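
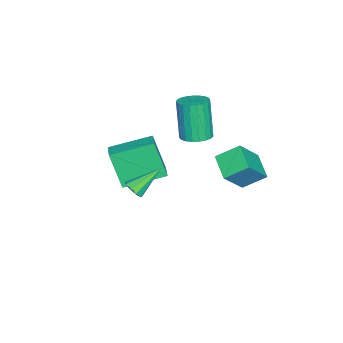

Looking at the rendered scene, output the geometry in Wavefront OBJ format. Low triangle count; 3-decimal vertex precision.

v -1.442 0.365 0.027
v -0.722 0.428 0.226
v -1.237 0.097 2.193
v -1.958 0.035 1.993
v -0.821 0.722 0.249
v -1.337 0.391 2.216
v -1.028 0.955 0.234
v -1.544 0.624 2.201
v -1.306 1.086 0.183
v -1.822 0.755 2.15
v -1.608 1.093 0.105
v -2.124 0.762 2.072
v -1.881 0.973 0.014
v -2.397 0.642 1.98
v -2.079 0.749 -0.076
v -2.594 0.418 1.891
v -2.166 0.458 -0.148
v -2.681 0.127 1.819
v -2.128 0.151 -0.189
v -2.643 -0.18 1.778
v -1.971 -0.118 -0.194
v -2.487 -0.449 1.773
v -1.723 -0.304 -0.16
v -2.239 -0.635 1.807
v -1.427 -0.375 -0.094
v -1.942 -0.706 1.873
v -1.133 -0.317 -0.007
v -1.648 -0.648 1.96
v -0.892 -0.141 0.086
v -1.408 -0.472 2.052
v -0.747 0.122 0.168
v -1.263 -0.209 2.135
v 0.554 -2.431 -2.13
v 0.285 -3.133 -0.32
v -0.379 -0.687 -1.592
v -0.649 -1.389 0.218
v 1.469 -2.031 -1.838
v 1.199 -2.733 -0.028
v 0.535 -0.287 -1.3
v 0.266 -0.989 0.51
v -2.225 1.857 -2.219
v -2.607 2.871 -1.501
v -1.208 2.591 -2.716
v -1.589 3.606 -1.998
v -1.191 1.314 -0.902
v -1.572 2.329 -0.184
v -0.173 2.049 -1.399
v -0.555 3.063 -0.681
v 4.087 -0.543 0.555
v 4.25 -0.821 0.963
v 3.233 0.383 1.525
v 4.473 -0.551 0.902
v 4.516 -0.277 0.679
v 4.358 -0.128 0.397
v 4.073 -0.173 0.19
v 3.794 -0.391 0.153
v 3.653 -0.68 0.304
v 3.714 -0.905 0.572
v 3.95 -0.961 0.833
f 2 1 5
f 2 5 3
f 3 5 6
f 3 6 4
f 5 1 7
f 5 7 6
f 6 7 8
f 6 8 4
f 7 1 9
f 7 9 8
f 8 9 10
f 8 10 4
f 9 1 11
f 9 11 10
f 10 11 12
f 10 12 4
f 11 1 13
f 11 13 12
f 12 13 14
f 12 14 4
f 13 1 15
f 13 15 14
f 14 15 16
f 14 16 4
f 15 1 17
f 15 17 16
f 16 17 18
f 16 18 4
f 17 1 19
f 17 19 18
f 18 19 20
f 18 20 4
f 19 1 21
f 19 21 20
f 20 21 22
f 20 22 4
f 21 1 23
f 21 23 22
f 22 23 24
f 22 24 4
f 23 1 25
f 23 25 24
f 24 25 26
f 24 26 4
f 25 1 27
f 25 27 26
f 26 27 28
f 26 28 4
f 27 1 29
f 27 29 28
f 28 29 30
f 28 30 4
f 29 1 31
f 29 31 30
f 30 31 32
f 30 32 4
f 31 1 2
f 31 2 32
f 32 2 3
f 32 3 4
f 34 36 33
f 37 34 33
f 33 36 35
f 35 37 33
f 34 40 36
f 38 34 37
f 38 40 34
f 36 40 35
f 39 37 35
f 35 40 39
f 39 38 37
f 40 38 39
f 42 44 41
f 45 42 41
f 41 44 43
f 43 45 41
f 42 48 44
f 46 42 45
f 46 48 42
f 44 48 43
f 47 45 43
f 43 48 47
f 47 46 45
f 48 46 47
f 50 49 52
f 50 52 51
f 52 49 53
f 52 53 51
f 53 49 54
f 53 54 51
f 54 49 55
f 54 55 51
f 55 49 56
f 55 56 51
f 56 49 57
f 56 57 51
f 57 49 58
f 57 58 51
f 58 49 59
f 58 59 51
f 59 49 50
f 59 50 51



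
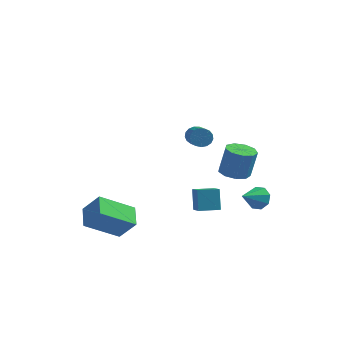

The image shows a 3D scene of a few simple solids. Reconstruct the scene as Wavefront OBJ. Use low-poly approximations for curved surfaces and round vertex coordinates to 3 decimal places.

v 2.777 3.489 -0.522
v 3.485 3.11 -0.626
v 3.791 3.251 0.938
v 3.083 3.631 1.042
v 3.552 3.656 -0.689
v 3.858 3.798 0.875
v 3.256 4.125 -0.673
v 3.562 4.266 0.891
v 2.736 4.296 -0.587
v 3.042 4.437 0.977
v 2.235 4.089 -0.47
v 2.541 4.231 1.094
v 1.988 3.602 -0.378
v 2.294 3.744 1.186
v 2.11 3.062 -0.353
v 2.416 3.204 1.211
v 2.544 2.722 -0.407
v 2.85 2.864 1.157
v 3.087 2.741 -0.515
v 3.393 2.882 1.049
v 1.903 0.286 3.432
v 2.183 0.205 2.977
v 2.937 -1.327 3.714
v 2.657 -1.246 4.168
v 2.34 0.352 3.121
v 3.094 -1.181 3.858
v 2.397 0.483 3.336
v 3.15 -1.05 4.073
v 2.341 0.569 3.573
v 3.094 -0.963 4.31
v 2.184 0.591 3.778
v 2.938 -0.942 4.515
v 1.964 0.543 3.903
v 2.717 -0.99 4.64
v 1.729 0.436 3.92
v 2.482 -1.097 4.657
v 1.534 0.294 3.826
v 2.288 -1.238 4.563
v 1.424 0.151 3.641
v 2.178 -1.381 4.378
v 1.424 0.039 3.408
v 2.177 -1.493 4.145
v 1.533 -0.016 3.18
v 2.287 -1.549 3.917
v 1.727 -0.003 3.011
v 2.481 -1.535 3.747
v 1.962 0.077 2.937
v 2.715 -1.455 3.674
v -2.681 -2.516 -1.956
v -3.139 -1.45 -1.491
v -1.301 -1.452 -3.036
v -1.759 -0.386 -2.571
v -1.801 -2.594 -0.909
v -2.259 -1.528 -0.444
v -0.421 -1.53 -1.989
v -0.879 -0.464 -1.524
v 2.718 -1.827 -0.31
v 2.503 -1.357 0.762
v 2.224 -1.072 -0.74
v 2.009 -0.601 0.332
v 3.611 -1.279 -0.372
v 3.396 -0.808 0.7
v 3.117 -0.523 -0.802
v 2.902 -0.053 0.27
v 3.74 4.474 -2.659
v 4.349 4.405 -2.282
v 3.22 3.366 -2.021
v 3.979 4.725 -2.028
v 3.469 4.898 -2.143
v 3.117 4.822 -2.561
v 3.13 4.543 -3.036
v 3.5 4.224 -3.29
v 4.011 4.051 -3.174
v 4.362 4.126 -2.757
f 2 1 5
f 2 5 3
f 3 5 6
f 3 6 4
f 5 1 7
f 5 7 6
f 6 7 8
f 6 8 4
f 7 1 9
f 7 9 8
f 8 9 10
f 8 10 4
f 9 1 11
f 9 11 10
f 10 11 12
f 10 12 4
f 11 1 13
f 11 13 12
f 12 13 14
f 12 14 4
f 13 1 15
f 13 15 14
f 14 15 16
f 14 16 4
f 15 1 17
f 15 17 16
f 16 17 18
f 16 18 4
f 17 1 19
f 17 19 18
f 18 19 20
f 18 20 4
f 19 1 2
f 19 2 20
f 20 2 3
f 20 3 4
f 22 21 25
f 22 25 23
f 23 25 26
f 23 26 24
f 25 21 27
f 25 27 26
f 26 27 28
f 26 28 24
f 27 21 29
f 27 29 28
f 28 29 30
f 28 30 24
f 29 21 31
f 29 31 30
f 30 31 32
f 30 32 24
f 31 21 33
f 31 33 32
f 32 33 34
f 32 34 24
f 33 21 35
f 33 35 34
f 34 35 36
f 34 36 24
f 35 21 37
f 35 37 36
f 36 37 38
f 36 38 24
f 37 21 39
f 37 39 38
f 38 39 40
f 38 40 24
f 39 21 41
f 39 41 40
f 40 41 42
f 40 42 24
f 41 21 43
f 41 43 42
f 42 43 44
f 42 44 24
f 43 21 45
f 43 45 44
f 44 45 46
f 44 46 24
f 45 21 47
f 45 47 46
f 46 47 48
f 46 48 24
f 47 21 22
f 47 22 48
f 48 22 23
f 48 23 24
f 50 52 49
f 53 50 49
f 49 52 51
f 51 53 49
f 50 56 52
f 54 50 53
f 54 56 50
f 52 56 51
f 55 53 51
f 51 56 55
f 55 54 53
f 56 54 55
f 58 60 57
f 61 58 57
f 57 60 59
f 59 61 57
f 58 64 60
f 62 58 61
f 62 64 58
f 60 64 59
f 63 61 59
f 59 64 63
f 63 62 61
f 64 62 63
f 66 65 68
f 66 68 67
f 68 65 69
f 68 69 67
f 69 65 70
f 69 70 67
f 70 65 71
f 70 71 67
f 71 65 72
f 71 72 67
f 72 65 73
f 72 73 67
f 73 65 74
f 73 74 67
f 74 65 66
f 74 66 67



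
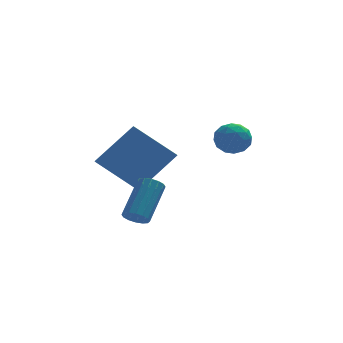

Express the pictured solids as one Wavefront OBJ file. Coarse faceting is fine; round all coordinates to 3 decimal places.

v -0.197 0.728 -3.49
v -1.713 1.394 -2.214
v -0.031 2.202 -4.063
v -1.546 2.868 -2.787
v 1.266 1.152 -1.973
v -0.249 1.818 -0.697
v 1.433 2.626 -2.546
v -0.083 3.292 -1.27
v 3.133 1.338 -0.886
v 3.774 0.97 -0.781
v 2.626 0.33 -1.319
v 3.267 -0.038 -1.214
v 2.866 0.189 -0.626
v 3.179 0.811 -0.359
v 3.221 0.489 -1.741
v 3.534 1.111 -1.474
v 3.828 0.445 -1.31
v 3.609 0.26 -0.621
v 2.791 1.04 -1.479
v 2.572 0.855 -0.79
v 3.498 1.242 -0.796
v 2.902 0.058 -1.304
v 2.666 0.191 -0.959
v 3.043 -0.025 -0.897
v 3.149 1.149 -0.547
v 3.525 0.933 -0.486
v 2.992 0.474 -0.395
v 2.875 0.367 -1.614
v 3.251 0.151 -1.553
v 3.357 1.325 -1.203
v 3.734 1.109 -1.141
v 3.408 0.826 -1.705
v 3.907 0.717 -1.045
v 3.609 0.125 -1.299
v 3.581 0.435 -1.609
v 3.766 0.801 -1.452
v 3.778 0.608 -0.64
v 3.48 0.016 -0.894
v 3.244 0.149 -0.548
v 3.428 0.515 -0.391
v 3.81 0.3 -0.95
v 2.92 1.284 -1.206
v 2.622 0.692 -1.46
v 2.972 0.785 -1.709
v 3.156 1.151 -1.552
v 2.791 1.175 -0.801
v 2.493 0.583 -1.055
v 2.634 0.499 -0.648
v 2.819 0.865 -0.491
v 2.59 1 -1.15
v -0.666 -2.303 -3.504
v -0.278 -2.624 -3.423
v 0.414 -1.499 -2.275
v 0.026 -1.177 -2.356
v -0.199 -2.47 -3.622
v 0.493 -1.345 -2.474
v -0.244 -2.271 -3.789
v 0.448 -1.146 -2.641
v -0.403 -2.08 -3.88
v 0.289 -0.955 -2.732
v -0.632 -1.95 -3.87
v 0.06 -0.824 -2.722
v -0.87 -1.913 -3.762
v -0.178 -0.788 -2.615
v -1.054 -1.981 -3.585
v -0.362 -0.856 -2.437
v -1.133 -2.135 -3.386
v -0.441 -1.01 -2.238
v -1.088 -2.334 -3.219
v -0.396 -1.209 -2.071
v -0.929 -2.525 -3.128
v -0.237 -1.4 -1.98
v -0.7 -2.656 -3.138
v -0.008 -1.53 -1.99
v -0.462 -2.692 -3.245
v 0.23 -1.567 -2.098
f 2 4 1
f 5 2 1
f 1 4 3
f 3 5 1
f 2 8 4
f 6 2 5
f 6 8 2
f 4 8 3
f 7 5 3
f 3 8 7
f 7 6 5
f 8 6 7
f 9 46 25
f 46 20 49
f 25 49 14
f 46 49 25
f 9 25 21
f 25 14 26
f 21 26 10
f 25 26 21
f 9 21 30
f 21 10 31
f 30 31 16
f 21 31 30
f 9 30 42
f 30 16 45
f 42 45 19
f 30 45 42
f 9 42 46
f 42 19 50
f 46 50 20
f 42 50 46
f 10 26 37
f 26 14 40
f 37 40 18
f 26 40 37
f 14 49 27
f 49 20 48
f 27 48 13
f 49 48 27
f 20 50 47
f 50 19 43
f 47 43 11
f 50 43 47
f 19 45 44
f 45 16 32
f 44 32 15
f 45 32 44
f 16 31 36
f 31 10 33
f 36 33 17
f 31 33 36
f 12 38 24
f 38 18 39
f 24 39 13
f 38 39 24
f 12 24 22
f 24 13 23
f 22 23 11
f 24 23 22
f 12 22 29
f 22 11 28
f 29 28 15
f 22 28 29
f 12 29 34
f 29 15 35
f 34 35 17
f 29 35 34
f 12 34 38
f 34 17 41
f 38 41 18
f 34 41 38
f 13 39 27
f 39 18 40
f 27 40 14
f 39 40 27
f 11 23 47
f 23 13 48
f 47 48 20
f 23 48 47
f 15 28 44
f 28 11 43
f 44 43 19
f 28 43 44
f 17 35 36
f 35 15 32
f 36 32 16
f 35 32 36
f 18 41 37
f 41 17 33
f 37 33 10
f 41 33 37
f 52 51 55
f 52 55 53
f 53 55 56
f 53 56 54
f 55 51 57
f 55 57 56
f 56 57 58
f 56 58 54
f 57 51 59
f 57 59 58
f 58 59 60
f 58 60 54
f 59 51 61
f 59 61 60
f 60 61 62
f 60 62 54
f 61 51 63
f 61 63 62
f 62 63 64
f 62 64 54
f 63 51 65
f 63 65 64
f 64 65 66
f 64 66 54
f 65 51 67
f 65 67 66
f 66 67 68
f 66 68 54
f 67 51 69
f 67 69 68
f 68 69 70
f 68 70 54
f 69 51 71
f 69 71 70
f 70 71 72
f 70 72 54
f 71 51 73
f 71 73 72
f 72 73 74
f 72 74 54
f 73 51 75
f 73 75 74
f 74 75 76
f 74 76 54
f 75 51 52
f 75 52 76
f 76 52 53
f 76 53 54



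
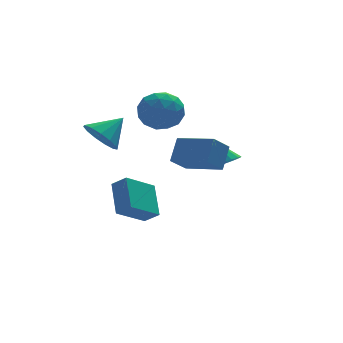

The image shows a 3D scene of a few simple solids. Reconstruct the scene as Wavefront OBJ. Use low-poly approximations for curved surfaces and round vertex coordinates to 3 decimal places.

v 2.556 0.436 -0.132
v 3.23 0.941 -0.252
v 2.144 1.284 1.112
v 2.906 1.126 -0.485
v 2.488 1.126 -0.624
v 2.089 0.941 -0.631
v 1.815 0.621 -0.504
v 1.739 0.252 -0.277
v 1.883 -0.068 -0.011
v 2.207 -0.253 0.222
v 2.624 -0.253 0.361
v 3.024 -0.068 0.367
v 3.298 0.251 0.24
v 3.373 0.621 0.014
v -1.321 -3.289 2.106
v -0.766 -2.55 3.157
v -0.433 -2.811 1.301
v 0.122 -2.072 2.353
v -0.082 -4.848 2.547
v 0.473 -4.109 3.599
v 0.806 -4.37 1.743
v 1.361 -3.631 2.794
v 0.101 1.422 2.955
v 0.559 0.73 3.833
v -1.679 0.69 3.307
v -1.221 -0.002 4.185
v -1.275 1.197 4.328
v -0.175 1.649 4.11
v -0.945 -0.229 3.03
v 0.155 0.223 2.812
v -0.087 -0.291 3.88
v -0.291 0.59 4.682
v -0.829 0.83 2.458
v -1.033 1.711 3.26
v 0.486 1.14 3.363
v -1.606 0.28 3.777
v -1.638 0.985 3.861
v -1.368 0.577 4.377
v 0.055 1.681 3.526
v 0.324 1.274 4.042
v -0.754 1.548 4.333
v -1.444 0.146 3.098
v -1.175 -0.261 3.614
v 0.248 0.843 2.763
v 0.518 0.435 3.279
v -0.366 -0.128 2.807
v 0.376 0.133 3.907
v -0.67 -0.297 4.114
v -0.508 -0.431 3.434
v 0.138 -0.165 3.307
v 0.256 0.651 4.378
v -0.79 0.221 4.585
v -0.822 0.926 4.669
v -0.175 1.192 4.541
v -0.124 0.051 4.405
v -0.33 1.199 2.555
v -1.376 0.769 2.762
v -0.945 0.228 2.599
v -0.298 0.494 2.471
v -0.45 1.717 3.026
v -1.496 1.287 3.233
v -1.258 1.585 3.833
v -0.612 1.851 3.706
v -0.996 1.369 2.735
v -3.681 0.055 2.496
v -2.998 -0.413 1.818
v -2.459 0.465 3.444
v -3.051 0.159 1.638
v -3.303 0.699 1.73
v -3.676 1.034 2.065
v -4.05 1.058 2.537
v -4.307 0.764 2.996
v -4.365 0.244 3.297
v -4.206 -0.336 3.343
v -3.881 -0.791 3.12
v -3.491 -0.979 2.699
v -3.162 -0.838 2.214
v -1.735 -0.495 -3.028
v -3.269 -1.062 -2.023
v -1.524 1.047 -1.836
v -3.059 0.48 -0.832
v -1.161 -1.02 -2.448
v -2.696 -1.587 -1.444
v -0.951 0.522 -1.257
v -2.485 -0.045 -0.252
f 2 1 4
f 2 4 3
f 4 1 5
f 4 5 3
f 5 1 6
f 5 6 3
f 6 1 7
f 6 7 3
f 7 1 8
f 7 8 3
f 8 1 9
f 8 9 3
f 9 1 10
f 9 10 3
f 10 1 11
f 10 11 3
f 11 1 12
f 11 12 3
f 12 1 13
f 12 13 3
f 13 1 14
f 13 14 3
f 14 1 2
f 14 2 3
f 16 18 15
f 19 16 15
f 15 18 17
f 17 19 15
f 16 22 18
f 20 16 19
f 20 22 16
f 18 22 17
f 21 19 17
f 17 22 21
f 21 20 19
f 22 20 21
f 23 60 39
f 60 34 63
f 39 63 28
f 60 63 39
f 23 39 35
f 39 28 40
f 35 40 24
f 39 40 35
f 23 35 44
f 35 24 45
f 44 45 30
f 35 45 44
f 23 44 56
f 44 30 59
f 56 59 33
f 44 59 56
f 23 56 60
f 56 33 64
f 60 64 34
f 56 64 60
f 24 40 51
f 40 28 54
f 51 54 32
f 40 54 51
f 28 63 41
f 63 34 62
f 41 62 27
f 63 62 41
f 34 64 61
f 64 33 57
f 61 57 25
f 64 57 61
f 33 59 58
f 59 30 46
f 58 46 29
f 59 46 58
f 30 45 50
f 45 24 47
f 50 47 31
f 45 47 50
f 26 52 38
f 52 32 53
f 38 53 27
f 52 53 38
f 26 38 36
f 38 27 37
f 36 37 25
f 38 37 36
f 26 36 43
f 36 25 42
f 43 42 29
f 36 42 43
f 26 43 48
f 43 29 49
f 48 49 31
f 43 49 48
f 26 48 52
f 48 31 55
f 52 55 32
f 48 55 52
f 27 53 41
f 53 32 54
f 41 54 28
f 53 54 41
f 25 37 61
f 37 27 62
f 61 62 34
f 37 62 61
f 29 42 58
f 42 25 57
f 58 57 33
f 42 57 58
f 31 49 50
f 49 29 46
f 50 46 30
f 49 46 50
f 32 55 51
f 55 31 47
f 51 47 24
f 55 47 51
f 66 65 68
f 66 68 67
f 68 65 69
f 68 69 67
f 69 65 70
f 69 70 67
f 70 65 71
f 70 71 67
f 71 65 72
f 71 72 67
f 72 65 73
f 72 73 67
f 73 65 74
f 73 74 67
f 74 65 75
f 74 75 67
f 75 65 76
f 75 76 67
f 76 65 77
f 76 77 67
f 77 65 66
f 77 66 67
f 79 81 78
f 82 79 78
f 78 81 80
f 80 82 78
f 79 85 81
f 83 79 82
f 83 85 79
f 81 85 80
f 84 82 80
f 80 85 84
f 84 83 82
f 85 83 84



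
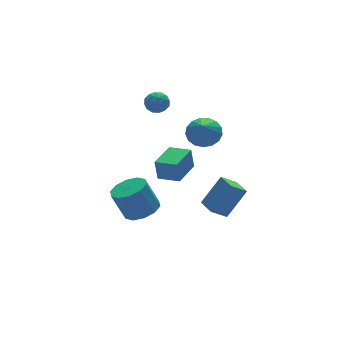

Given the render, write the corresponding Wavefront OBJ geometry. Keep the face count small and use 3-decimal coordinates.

v -0.068 3.409 2.438
v 0.613 3.43 2.769
v -0.293 2.33 2.971
v 0.388 2.351 3.302
v -0.153 2.835 3.517
v -0.014 3.503 3.187
v 0.334 2.257 2.553
v 0.473 2.925 2.223
v 0.861 2.719 2.839
v 0.56 3.076 3.436
v -0.24 2.684 2.304
v -0.541 3.041 2.901
v 0.293 3.515 2.557
v 0.027 2.245 3.183
v -0.29 2.53 3.31
v 0.11 2.543 3.504
v -0.076 3.557 2.803
v 0.324 3.569 2.997
v -0.126 3.22 3.437
v -0.004 2.191 2.743
v 0.396 2.203 2.937
v 0.21 3.217 2.236
v 0.61 3.23 2.43
v 0.446 2.54 2.303
v 0.838 3.109 2.793
v 0.706 2.474 3.106
v 0.674 2.419 2.665
v 0.756 2.811 2.472
v 0.662 3.318 3.143
v 0.529 2.684 3.456
v 0.211 2.969 3.583
v 0.293 3.361 3.389
v 0.807 2.9 3.184
v -0.209 3.076 2.284
v -0.342 2.442 2.597
v 0.027 2.399 2.351
v 0.109 2.791 2.157
v -0.386 3.286 2.634
v -0.518 2.651 2.947
v -0.436 2.949 3.268
v -0.354 3.341 3.075
v -0.487 2.86 2.556
v -2.127 -3.55 1.198
v -2.243 -3.439 2.438
v -2.847 -2.516 1.038
v -2.962 -2.405 2.278
v -0.678 -2.535 1.242
v -0.793 -2.424 2.482
v -1.397 -1.501 1.082
v -1.513 -1.39 2.322
v -2.696 -0.544 -2.791
v -1.944 -1.171 -2.358
v -2.532 -0.703 -0.657
v -3.284 -0.076 -1.089
v -1.687 -0.567 -2.436
v -2.275 -0.098 -0.734
v -1.815 0.046 -2.649
v -2.403 0.514 -0.947
v -2.279 0.433 -2.916
v -2.867 0.902 -1.215
v -2.903 0.447 -3.135
v -3.491 0.916 -1.434
v -3.448 0.083 -3.223
v -4.036 0.551 -1.522
v -3.705 -0.522 -3.146
v -4.293 -0.053 -1.444
v -3.577 -1.134 -2.933
v -4.165 -0.666 -1.231
v -3.113 -1.522 -2.665
v -3.701 -1.053 -0.964
v -2.489 -1.536 -2.446
v -3.077 -1.067 -0.745
v 0.656 -1.294 2.702
v 1.418 -1.925 2.656
v -0.036 -2.226 3.998
v 1.561 -1.597 2.968
v 1.496 -1.2 3.218
v 1.239 -0.825 3.35
v 0.848 -0.557 3.334
v 0.413 -0.458 3.173
v 0.035 -0.551 2.904
v -0.202 -0.814 2.588
v -0.242 -1.187 2.299
v -0.076 -1.585 2.102
v 0.258 -1.916 2.042
v 0.683 -2.105 2.134
v 1.102 -2.108 2.355
v 1.392 -0.896 -4.261
v 2.646 -0.908 -2.576
v 1.497 0.348 -4.33
v 2.751 0.336 -2.646
v 2.349 -1.016 -4.974
v 3.603 -1.028 -3.29
v 2.454 0.228 -5.044
v 3.708 0.216 -3.359
f 1 38 17
f 38 12 41
f 17 41 6
f 38 41 17
f 1 17 13
f 17 6 18
f 13 18 2
f 17 18 13
f 1 13 22
f 13 2 23
f 22 23 8
f 13 23 22
f 1 22 34
f 22 8 37
f 34 37 11
f 22 37 34
f 1 34 38
f 34 11 42
f 38 42 12
f 34 42 38
f 2 18 29
f 18 6 32
f 29 32 10
f 18 32 29
f 6 41 19
f 41 12 40
f 19 40 5
f 41 40 19
f 12 42 39
f 42 11 35
f 39 35 3
f 42 35 39
f 11 37 36
f 37 8 24
f 36 24 7
f 37 24 36
f 8 23 28
f 23 2 25
f 28 25 9
f 23 25 28
f 4 30 16
f 30 10 31
f 16 31 5
f 30 31 16
f 4 16 14
f 16 5 15
f 14 15 3
f 16 15 14
f 4 14 21
f 14 3 20
f 21 20 7
f 14 20 21
f 4 21 26
f 21 7 27
f 26 27 9
f 21 27 26
f 4 26 30
f 26 9 33
f 30 33 10
f 26 33 30
f 5 31 19
f 31 10 32
f 19 32 6
f 31 32 19
f 3 15 39
f 15 5 40
f 39 40 12
f 15 40 39
f 7 20 36
f 20 3 35
f 36 35 11
f 20 35 36
f 9 27 28
f 27 7 24
f 28 24 8
f 27 24 28
f 10 33 29
f 33 9 25
f 29 25 2
f 33 25 29
f 44 46 43
f 47 44 43
f 43 46 45
f 45 47 43
f 44 50 46
f 48 44 47
f 48 50 44
f 46 50 45
f 49 47 45
f 45 50 49
f 49 48 47
f 50 48 49
f 52 51 55
f 52 55 53
f 53 55 56
f 53 56 54
f 55 51 57
f 55 57 56
f 56 57 58
f 56 58 54
f 57 51 59
f 57 59 58
f 58 59 60
f 58 60 54
f 59 51 61
f 59 61 60
f 60 61 62
f 60 62 54
f 61 51 63
f 61 63 62
f 62 63 64
f 62 64 54
f 63 51 65
f 63 65 64
f 64 65 66
f 64 66 54
f 65 51 67
f 65 67 66
f 66 67 68
f 66 68 54
f 67 51 69
f 67 69 68
f 68 69 70
f 68 70 54
f 69 51 71
f 69 71 70
f 70 71 72
f 70 72 54
f 71 51 52
f 71 52 72
f 72 52 53
f 72 53 54
f 74 73 76
f 74 76 75
f 76 73 77
f 76 77 75
f 77 73 78
f 77 78 75
f 78 73 79
f 78 79 75
f 79 73 80
f 79 80 75
f 80 73 81
f 80 81 75
f 81 73 82
f 81 82 75
f 82 73 83
f 82 83 75
f 83 73 84
f 83 84 75
f 84 73 85
f 84 85 75
f 85 73 86
f 85 86 75
f 86 73 87
f 86 87 75
f 87 73 74
f 87 74 75
f 89 91 88
f 92 89 88
f 88 91 90
f 90 92 88
f 89 95 91
f 93 89 92
f 93 95 89
f 91 95 90
f 94 92 90
f 90 95 94
f 94 93 92
f 95 93 94



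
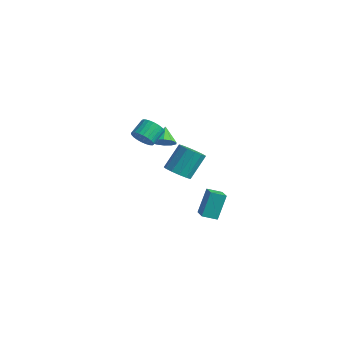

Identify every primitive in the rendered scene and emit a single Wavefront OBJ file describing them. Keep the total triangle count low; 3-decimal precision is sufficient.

v -0.747 -4.074 3.512
v -0.357 -4.329 4.06
v -0.542 -3.422 4.616
v -0.933 -3.166 4.068
v -0.16 -4.197 3.91
v -0.345 -3.29 4.466
v -0.052 -4.046 3.699
v -0.238 -3.139 4.255
v -0.051 -3.899 3.459
v -0.236 -2.992 4.015
v -0.155 -3.778 3.228
v -0.341 -2.871 3.784
v -0.35 -3.703 3.04
v -0.535 -2.796 3.596
v -0.605 -3.684 2.924
v -0.79 -2.777 3.48
v -0.882 -3.724 2.897
v -1.067 -2.817 3.453
v -1.138 -3.818 2.964
v -1.323 -2.911 3.52
v -1.335 -3.95 3.114
v -1.52 -3.043 3.67
v -1.442 -4.101 3.325
v -1.628 -3.194 3.881
v -1.444 -4.248 3.565
v -1.629 -3.341 4.121
v -1.339 -4.369 3.796
v -1.525 -3.462 4.352
v -1.145 -4.444 3.984
v -1.33 -3.537 4.54
v -0.89 -4.463 4.1
v -1.075 -3.556 4.656
v -0.613 -4.423 4.127
v -0.798 -3.516 4.683
v 0.146 -0.591 -3.802
v -0.02 0.217 -2.293
v -0.79 -0.065 -4.187
v -0.955 0.744 -2.677
v 0.675 0.116 -4.123
v 0.51 0.925 -2.613
v -0.26 0.643 -4.507
v -0.426 1.451 -2.998
v 0.231 -2.454 0.597
v 0.981 -2.176 0.374
v 0.978 -1.088 1.72
v 0.229 -1.366 1.943
v 0.669 -1.905 0.155
v 0.667 -0.818 1.5
v 0.219 -1.808 0.076
v 0.216 -0.721 1.421
v -0.228 -1.917 0.162
v -0.231 -0.829 1.508
v -0.529 -2.195 0.387
v -0.532 -1.108 1.732
v -0.588 -2.556 0.678
v -0.591 -1.469 2.024
v -0.387 -2.885 0.944
v -0.39 -1.797 2.29
v 0.01 -3.076 1.1
v 0.007 -1.989 2.445
v 0.477 -3.07 1.096
v 0.475 -1.983 2.441
v 0.867 -2.868 0.934
v 0.864 -1.781 2.279
v 1.055 -2.535 0.665
v 1.052 -1.448 2.01
v -2.4 -1.163 1.242
v -1.802 -0.766 1.372
v -2.98 -0.537 1.998
v -2.029 -0.569 1.036
v -2.398 -0.599 0.778
v -2.768 -0.844 0.697
v -2.997 -1.211 0.824
v -2.999 -1.559 1.111
v -2.772 -1.756 1.447
v -2.403 -1.726 1.705
v -2.033 -1.481 1.786
v -1.803 -1.115 1.659
f 2 1 5
f 2 5 3
f 3 5 6
f 3 6 4
f 5 1 7
f 5 7 6
f 6 7 8
f 6 8 4
f 7 1 9
f 7 9 8
f 8 9 10
f 8 10 4
f 9 1 11
f 9 11 10
f 10 11 12
f 10 12 4
f 11 1 13
f 11 13 12
f 12 13 14
f 12 14 4
f 13 1 15
f 13 15 14
f 14 15 16
f 14 16 4
f 15 1 17
f 15 17 16
f 16 17 18
f 16 18 4
f 17 1 19
f 17 19 18
f 18 19 20
f 18 20 4
f 19 1 21
f 19 21 20
f 20 21 22
f 20 22 4
f 21 1 23
f 21 23 22
f 22 23 24
f 22 24 4
f 23 1 25
f 23 25 24
f 24 25 26
f 24 26 4
f 25 1 27
f 25 27 26
f 26 27 28
f 26 28 4
f 27 1 29
f 27 29 28
f 28 29 30
f 28 30 4
f 29 1 31
f 29 31 30
f 30 31 32
f 30 32 4
f 31 1 33
f 31 33 32
f 32 33 34
f 32 34 4
f 33 1 2
f 33 2 34
f 34 2 3
f 34 3 4
f 36 38 35
f 39 36 35
f 35 38 37
f 37 39 35
f 36 42 38
f 40 36 39
f 40 42 36
f 38 42 37
f 41 39 37
f 37 42 41
f 41 40 39
f 42 40 41
f 44 43 47
f 44 47 45
f 45 47 48
f 45 48 46
f 47 43 49
f 47 49 48
f 48 49 50
f 48 50 46
f 49 43 51
f 49 51 50
f 50 51 52
f 50 52 46
f 51 43 53
f 51 53 52
f 52 53 54
f 52 54 46
f 53 43 55
f 53 55 54
f 54 55 56
f 54 56 46
f 55 43 57
f 55 57 56
f 56 57 58
f 56 58 46
f 57 43 59
f 57 59 58
f 58 59 60
f 58 60 46
f 59 43 61
f 59 61 60
f 60 61 62
f 60 62 46
f 61 43 63
f 61 63 62
f 62 63 64
f 62 64 46
f 63 43 65
f 63 65 64
f 64 65 66
f 64 66 46
f 65 43 44
f 65 44 66
f 66 44 45
f 66 45 46
f 68 67 70
f 68 70 69
f 70 67 71
f 70 71 69
f 71 67 72
f 71 72 69
f 72 67 73
f 72 73 69
f 73 67 74
f 73 74 69
f 74 67 75
f 74 75 69
f 75 67 76
f 75 76 69
f 76 67 77
f 76 77 69
f 77 67 78
f 77 78 69
f 78 67 68
f 78 68 69



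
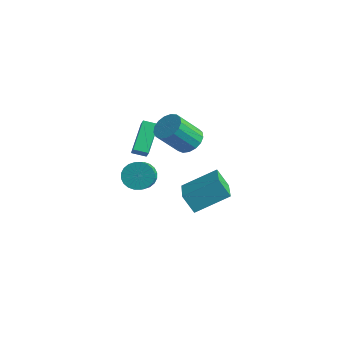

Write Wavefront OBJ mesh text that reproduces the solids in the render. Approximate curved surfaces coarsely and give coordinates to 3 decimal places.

v 1.352 -1.087 -1.54
v 0.728 -1.27 -0.604
v 2.326 0.375 -0.604
v 1.702 0.191 0.332
v 2.798 -2.491 -0.852
v 2.174 -2.675 0.084
v 3.772 -1.03 0.084
v 3.148 -1.213 1.02
v -0.844 0.868 0.888
v -0.066 0.527 0.856
v -0.498 -0.589 2.24
v -1.276 -0.248 2.272
v -0.026 0.836 1.117
v -0.458 -0.28 2.502
v -0.174 1.153 1.326
v -0.605 0.036 2.711
v -0.475 1.404 1.435
v -0.906 0.287 2.819
v -0.86 1.532 1.418
v -1.292 0.416 2.803
v -1.242 1.509 1.28
v -1.674 0.392 2.664
v -1.533 1.338 1.052
v -1.965 0.222 2.436
v -1.666 1.06 0.786
v -2.098 -0.056 2.171
v -1.611 0.738 0.544
v -2.042 -0.378 1.928
v -1.38 0.446 0.38
v -1.811 -0.67 1.765
v -1.026 0.25 0.333
v -1.458 -0.866 1.717
v -0.631 0.196 0.413
v -1.062 -0.92 1.797
v -0.284 0.296 0.601
v -0.716 -0.82 1.986
v -3.743 -0.382 -0.847
v -4.459 1.011 0.331
v -3.142 0.113 -1.067
v -3.857 1.507 0.11
v -3.283 -0.667 -0.23
v -3.998 0.727 0.947
v -2.681 -0.171 -0.451
v -3.397 1.222 0.727
v -3.179 -0.278 -2.34
v -2.598 0.327 -2.15
v -2.06 -0.377 -1.551
v -2.641 -0.982 -1.74
v -2.82 0.369 -1.902
v -2.282 -0.335 -1.303
v -3.096 0.313 -1.72
v -2.558 -0.391 -1.121
v -3.385 0.166 -1.633
v -2.847 -0.538 -1.033
v -3.643 -0.048 -1.653
v -3.105 -0.752 -1.054
v -3.83 -0.297 -1.778
v -3.292 -1.001 -1.178
v -3.918 -0.543 -1.988
v -3.379 -1.247 -1.389
v -3.893 -0.749 -2.252
v -3.355 -1.453 -1.652
v -3.76 -0.883 -2.529
v -3.222 -1.587 -1.93
v -3.538 -0.925 -2.777
v -3 -1.629 -2.178
v -3.262 -0.869 -2.959
v -2.724 -1.573 -2.36
v -2.973 -0.722 -3.047
v -2.435 -1.426 -2.447
v -2.715 -0.508 -3.026
v -2.177 -1.212 -2.427
v -2.528 -0.259 -2.902
v -1.99 -0.963 -2.302
v -2.441 -0.013 -2.691
v -1.902 -0.717 -2.092
v -2.465 0.193 -2.428
v -1.927 -0.511 -1.828
f 2 4 1
f 5 2 1
f 1 4 3
f 3 5 1
f 2 8 4
f 6 2 5
f 6 8 2
f 4 8 3
f 7 5 3
f 3 8 7
f 7 6 5
f 8 6 7
f 10 9 13
f 10 13 11
f 11 13 14
f 11 14 12
f 13 9 15
f 13 15 14
f 14 15 16
f 14 16 12
f 15 9 17
f 15 17 16
f 16 17 18
f 16 18 12
f 17 9 19
f 17 19 18
f 18 19 20
f 18 20 12
f 19 9 21
f 19 21 20
f 20 21 22
f 20 22 12
f 21 9 23
f 21 23 22
f 22 23 24
f 22 24 12
f 23 9 25
f 23 25 24
f 24 25 26
f 24 26 12
f 25 9 27
f 25 27 26
f 26 27 28
f 26 28 12
f 27 9 29
f 27 29 28
f 28 29 30
f 28 30 12
f 29 9 31
f 29 31 30
f 30 31 32
f 30 32 12
f 31 9 33
f 31 33 32
f 32 33 34
f 32 34 12
f 33 9 35
f 33 35 34
f 34 35 36
f 34 36 12
f 35 9 10
f 35 10 36
f 36 10 11
f 36 11 12
f 38 40 37
f 41 38 37
f 37 40 39
f 39 41 37
f 38 44 40
f 42 38 41
f 42 44 38
f 40 44 39
f 43 41 39
f 39 44 43
f 43 42 41
f 44 42 43
f 46 45 49
f 46 49 47
f 47 49 50
f 47 50 48
f 49 45 51
f 49 51 50
f 50 51 52
f 50 52 48
f 51 45 53
f 51 53 52
f 52 53 54
f 52 54 48
f 53 45 55
f 53 55 54
f 54 55 56
f 54 56 48
f 55 45 57
f 55 57 56
f 56 57 58
f 56 58 48
f 57 45 59
f 57 59 58
f 58 59 60
f 58 60 48
f 59 45 61
f 59 61 60
f 60 61 62
f 60 62 48
f 61 45 63
f 61 63 62
f 62 63 64
f 62 64 48
f 63 45 65
f 63 65 64
f 64 65 66
f 64 66 48
f 65 45 67
f 65 67 66
f 66 67 68
f 66 68 48
f 67 45 69
f 67 69 68
f 68 69 70
f 68 70 48
f 69 45 71
f 69 71 70
f 70 71 72
f 70 72 48
f 71 45 73
f 71 73 72
f 72 73 74
f 72 74 48
f 73 45 75
f 73 75 74
f 74 75 76
f 74 76 48
f 75 45 77
f 75 77 76
f 76 77 78
f 76 78 48
f 77 45 46
f 77 46 78
f 78 46 47
f 78 47 48



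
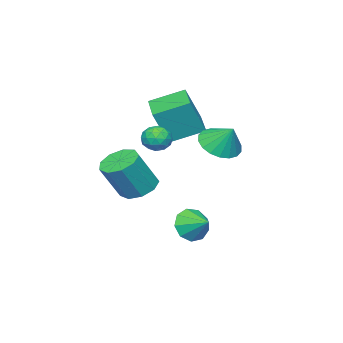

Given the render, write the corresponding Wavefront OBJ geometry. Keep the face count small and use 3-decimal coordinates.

v -0.548 2.711 0.746
v 0.035 1.936 1.265
v -0.392 3.569 1.854
v 0.379 2.186 1.022
v 0.539 2.541 0.725
v 0.484 2.929 0.432
v 0.224 3.274 0.201
v -0.188 3.508 0.078
v -0.672 3.583 0.088
v -1.131 3.486 0.227
v -1.474 3.235 0.47
v -1.634 2.881 0.767
v -1.579 2.492 1.06
v -1.32 2.147 1.291
v -0.907 1.914 1.414
v -0.424 1.838 1.404
v 1.719 1.664 1.036
v 2.454 1.63 1.255
v 1.526 0.53 1.505
v 2.261 0.496 1.724
v 1.779 0.982 2.072
v 1.898 1.682 1.782
v 2.082 0.478 0.978
v 2.201 1.178 0.688
v 2.678 0.896 1.22
v 2.491 1.208 1.896
v 1.489 0.952 0.864
v 1.302 1.264 1.54
v 2.104 1.746 1.104
v 1.876 0.414 1.656
v 1.593 0.699 1.86
v 2.025 0.679 1.989
v 1.777 1.777 1.414
v 2.209 1.757 1.543
v 1.812 1.376 2.023
v 1.771 0.403 1.217
v 2.203 0.383 1.346
v 1.955 1.481 0.771
v 2.387 1.461 0.9
v 2.168 0.784 0.737
v 2.667 1.295 1.212
v 2.554 0.629 1.488
v 2.448 0.618 1.049
v 2.519 1.03 0.879
v 2.557 1.478 1.61
v 2.443 0.812 1.885
v 2.16 1.097 2.09
v 2.23 1.509 1.919
v 2.689 1.047 1.589
v 1.537 1.348 0.875
v 1.423 0.682 1.15
v 1.75 0.651 0.841
v 1.82 1.063 0.67
v 1.426 1.531 1.272
v 1.313 0.865 1.548
v 1.461 1.13 1.881
v 1.532 1.542 1.711
v 1.291 1.113 1.171
v 0.823 2.177 -4.097
v 1.354 1.735 -3.402
v 1.077 3.323 -3.563
v 1.744 1.892 -3.924
v 1.703 2.182 -4.527
v 1.25 2.469 -4.929
v 0.597 2.62 -4.941
v 0.049 2.563 -4.558
v -0.136 2.326 -3.959
v 0.127 2.019 -3.425
v 0.716 1.785 -3.205
v -2.628 -2.156 0.17
v -1.851 -2.501 2.058
v -3.784 -0.831 0.888
v -3.007 -1.175 2.776
v -1.293 -0.825 -0.136
v -0.516 -1.169 1.752
v -2.449 0.501 0.582
v -1.672 0.156 2.47
v 1.667 -0.206 -2.003
v 2.35 -0.77 -2.489
v 3.376 -1.117 -0.643
v 2.693 -0.554 -0.157
v 2.553 -0.11 -2.477
v 3.579 -0.457 -0.632
v 2.342 0.505 -2.244
v 3.368 0.158 -0.399
v 1.815 0.787 -1.898
v 2.841 0.44 -0.052
v 1.218 0.605 -1.6
v 2.245 0.257 0.245
v 0.832 0.042 -1.491
v 1.858 -0.305 0.354
v 0.836 -0.636 -1.622
v 1.863 -0.984 0.224
v 1.229 -1.113 -1.93
v 2.255 -1.461 -0.085
v 1.827 -1.166 -2.273
v 2.853 -1.514 -0.427
f 2 1 4
f 2 4 3
f 4 1 5
f 4 5 3
f 5 1 6
f 5 6 3
f 6 1 7
f 6 7 3
f 7 1 8
f 7 8 3
f 8 1 9
f 8 9 3
f 9 1 10
f 9 10 3
f 10 1 11
f 10 11 3
f 11 1 12
f 11 12 3
f 12 1 13
f 12 13 3
f 13 1 14
f 13 14 3
f 14 1 15
f 14 15 3
f 15 1 16
f 15 16 3
f 16 1 2
f 16 2 3
f 17 54 33
f 54 28 57
f 33 57 22
f 54 57 33
f 17 33 29
f 33 22 34
f 29 34 18
f 33 34 29
f 17 29 38
f 29 18 39
f 38 39 24
f 29 39 38
f 17 38 50
f 38 24 53
f 50 53 27
f 38 53 50
f 17 50 54
f 50 27 58
f 54 58 28
f 50 58 54
f 18 34 45
f 34 22 48
f 45 48 26
f 34 48 45
f 22 57 35
f 57 28 56
f 35 56 21
f 57 56 35
f 28 58 55
f 58 27 51
f 55 51 19
f 58 51 55
f 27 53 52
f 53 24 40
f 52 40 23
f 53 40 52
f 24 39 44
f 39 18 41
f 44 41 25
f 39 41 44
f 20 46 32
f 46 26 47
f 32 47 21
f 46 47 32
f 20 32 30
f 32 21 31
f 30 31 19
f 32 31 30
f 20 30 37
f 30 19 36
f 37 36 23
f 30 36 37
f 20 37 42
f 37 23 43
f 42 43 25
f 37 43 42
f 20 42 46
f 42 25 49
f 46 49 26
f 42 49 46
f 21 47 35
f 47 26 48
f 35 48 22
f 47 48 35
f 19 31 55
f 31 21 56
f 55 56 28
f 31 56 55
f 23 36 52
f 36 19 51
f 52 51 27
f 36 51 52
f 25 43 44
f 43 23 40
f 44 40 24
f 43 40 44
f 26 49 45
f 49 25 41
f 45 41 18
f 49 41 45
f 60 59 62
f 60 62 61
f 62 59 63
f 62 63 61
f 63 59 64
f 63 64 61
f 64 59 65
f 64 65 61
f 65 59 66
f 65 66 61
f 66 59 67
f 66 67 61
f 67 59 68
f 67 68 61
f 68 59 69
f 68 69 61
f 69 59 60
f 69 60 61
f 71 73 70
f 74 71 70
f 70 73 72
f 72 74 70
f 71 77 73
f 75 71 74
f 75 77 71
f 73 77 72
f 76 74 72
f 72 77 76
f 76 75 74
f 77 75 76
f 79 78 82
f 79 82 80
f 80 82 83
f 80 83 81
f 82 78 84
f 82 84 83
f 83 84 85
f 83 85 81
f 84 78 86
f 84 86 85
f 85 86 87
f 85 87 81
f 86 78 88
f 86 88 87
f 87 88 89
f 87 89 81
f 88 78 90
f 88 90 89
f 89 90 91
f 89 91 81
f 90 78 92
f 90 92 91
f 91 92 93
f 91 93 81
f 92 78 94
f 92 94 93
f 93 94 95
f 93 95 81
f 94 78 96
f 94 96 95
f 95 96 97
f 95 97 81
f 96 78 79
f 96 79 97
f 97 79 80
f 97 80 81



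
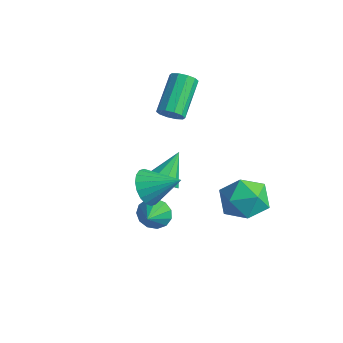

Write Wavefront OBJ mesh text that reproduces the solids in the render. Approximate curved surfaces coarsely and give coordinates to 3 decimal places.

v 0.711 0.548 0.587
v 1.511 0.619 0.692
v 0.449 1.752 1.773
v 1.34 0.969 0.298
v 0.874 1.123 0.04
v 0.333 1.007 0.037
v -0.032 0.677 0.292
v -0.049 0.287 0.685
v 0.289 0.018 1.031
v 0.825 -0.002 1.17
v 1.308 0.235 1.036
v -1.144 2.607 2.848
v -0.852 3.073 2.465
v -1.764 4.619 3.649
v -2.056 4.153 4.032
v -1.22 2.983 2.299
v -2.133 4.528 3.482
v -1.56 2.749 2.342
v -2.472 4.295 3.526
v -1.74 2.461 2.579
v -2.652 4.007 3.763
v -1.693 2.229 2.919
v -2.605 3.775 4.102
v -1.436 2.141 3.231
v -2.348 3.687 4.415
v -1.067 2.232 3.398
v -1.98 3.777 4.581
v -0.728 2.465 3.354
v -1.64 4.011 4.538
v -0.548 2.753 3.117
v -1.46 4.299 4.301
v -0.595 2.985 2.778
v -1.507 4.531 3.961
v 0.212 0.515 -2.055
v 0.613 0.359 -2.765
v 0.728 -0.295 -1.585
v 0.877 0.664 -2.529
v 0.929 0.923 -2.142
v 0.754 1.051 -1.728
v 0.406 1.01 -1.418
v -0.003 0.811 -1.31
v -0.344 0.519 -1.439
v -0.509 0.225 -1.764
v -0.445 0.023 -2.181
v -0.173 -0.022 -2.558
v 0.222 0.103 -2.776
v 1.408 -0.81 1.473
v 1.728 -0.453 0.641
v 2.612 0.05 2.307
v 1.438 -0.165 0.763
v 1.141 -0.004 1.025
v 0.897 -0.003 1.376
v 0.755 -0.162 1.746
v 0.741 -0.449 2.062
v 0.86 -0.808 2.261
v 1.087 -1.168 2.304
v 1.377 -1.456 2.182
v 1.674 -1.617 1.92
v 1.918 -1.618 1.569
v 2.06 -1.459 1.199
v 2.074 -1.172 0.883
v 1.955 -0.813 0.684
v 2.902 4.647 -0.473
v 3.682 4.249 -1.381
v 1.698 3.031 -0.799
v 2.478 2.633 -1.707
v 2.848 2.607 -0.501
v 3.592 3.605 -0.299
v 1.788 3.675 -1.881
v 2.532 4.673 -1.679
v 2.994 3.648 -2.251
v 3.649 2.988 -1.398
v 1.731 4.292 -0.782
v 2.386 3.632 0.071
f 2 1 4
f 2 4 3
f 4 1 5
f 4 5 3
f 5 1 6
f 5 6 3
f 6 1 7
f 6 7 3
f 7 1 8
f 7 8 3
f 8 1 9
f 8 9 3
f 9 1 10
f 9 10 3
f 10 1 11
f 10 11 3
f 11 1 2
f 11 2 3
f 13 12 16
f 13 16 14
f 14 16 17
f 14 17 15
f 16 12 18
f 16 18 17
f 17 18 19
f 17 19 15
f 18 12 20
f 18 20 19
f 19 20 21
f 19 21 15
f 20 12 22
f 20 22 21
f 21 22 23
f 21 23 15
f 22 12 24
f 22 24 23
f 23 24 25
f 23 25 15
f 24 12 26
f 24 26 25
f 25 26 27
f 25 27 15
f 26 12 28
f 26 28 27
f 27 28 29
f 27 29 15
f 28 12 30
f 28 30 29
f 29 30 31
f 29 31 15
f 30 12 32
f 30 32 31
f 31 32 33
f 31 33 15
f 32 12 13
f 32 13 33
f 33 13 14
f 33 14 15
f 35 34 37
f 35 37 36
f 37 34 38
f 37 38 36
f 38 34 39
f 38 39 36
f 39 34 40
f 39 40 36
f 40 34 41
f 40 41 36
f 41 34 42
f 41 42 36
f 42 34 43
f 42 43 36
f 43 34 44
f 43 44 36
f 44 34 45
f 44 45 36
f 45 34 46
f 45 46 36
f 46 34 35
f 46 35 36
f 48 47 50
f 48 50 49
f 50 47 51
f 50 51 49
f 51 47 52
f 51 52 49
f 52 47 53
f 52 53 49
f 53 47 54
f 53 54 49
f 54 47 55
f 54 55 49
f 55 47 56
f 55 56 49
f 56 47 57
f 56 57 49
f 57 47 58
f 57 58 49
f 58 47 59
f 58 59 49
f 59 47 60
f 59 60 49
f 60 47 61
f 60 61 49
f 61 47 62
f 61 62 49
f 62 47 48
f 62 48 49
f 63 74 68
f 63 68 64
f 63 64 70
f 63 70 73
f 63 73 74
f 64 68 72
f 68 74 67
f 74 73 65
f 73 70 69
f 70 64 71
f 66 72 67
f 66 67 65
f 66 65 69
f 66 69 71
f 66 71 72
f 67 72 68
f 65 67 74
f 69 65 73
f 71 69 70
f 72 71 64



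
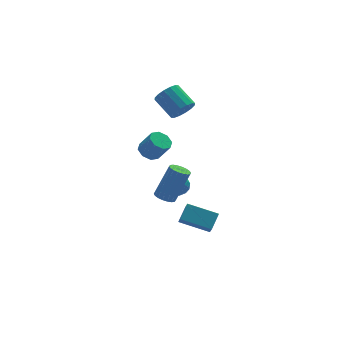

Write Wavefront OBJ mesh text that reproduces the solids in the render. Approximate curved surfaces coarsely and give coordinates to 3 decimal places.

v 0.492 4.253 -2.952
v 1.001 3.681 -2.903
v -0.241 3.539 -3.657
v 0.268 2.967 -3.608
v -0.132 3.179 -2.988
v 0.321 3.62 -2.552
v 0.439 3.6 -4.008
v 0.892 4.041 -3.572
v 0.969 3.277 -3.555
v 0.616 3.017 -2.925
v 0.144 4.203 -3.635
v -0.209 3.943 -3.005
v 0.811 4.029 -2.866
v -0.051 3.191 -3.694
v -0.286 3.315 -3.33
v 0.014 2.979 -3.301
v 0.411 3.993 -2.66
v 0.71 3.657 -2.631
v 0.044 3.362 -2.681
v 0.05 3.563 -3.929
v 0.349 3.227 -3.9
v 0.746 4.241 -3.259
v 1.046 3.905 -3.23
v 0.716 3.858 -3.879
v 1.091 3.456 -3.22
v 0.66 3.037 -3.635
v 0.761 3.409 -3.869
v 1.027 3.668 -3.613
v 0.884 3.303 -2.85
v 0.453 2.884 -3.264
v 0.218 3.008 -2.9
v 0.484 3.267 -2.644
v 0.865 3.066 -3.233
v 0.307 4.336 -3.296
v -0.124 3.917 -3.71
v 0.276 3.953 -3.916
v 0.542 4.212 -3.66
v 0.1 4.183 -2.925
v -0.331 3.764 -3.34
v -0.267 3.552 -2.947
v -0.001 3.811 -2.691
v -0.105 4.154 -3.327
v 0.348 2.685 3.509
v 0.764 2.42 4.152
v 0.287 3.67 4.974
v -0.128 3.935 4.331
v 1.033 2.662 3.94
v 0.556 3.912 4.763
v 1.119 2.911 3.614
v 0.642 4.16 4.437
v 0.999 3.098 3.259
v 0.522 4.348 4.082
v 0.704 3.176 2.971
v 0.227 4.425 3.794
v 0.314 3.121 2.827
v -0.163 4.371 3.65
v -0.067 2.95 2.866
v -0.544 4.2 3.688
v -0.336 2.708 3.077
v -0.813 3.958 3.9
v -0.422 2.46 3.403
v -0.899 3.709 4.226
v -0.302 2.272 3.758
v -0.779 3.522 4.581
v -0.007 2.195 4.046
v -0.484 3.444 4.869
v 0.383 2.249 4.19
v -0.094 3.499 5.013
v -2.295 -1.231 -0.248
v -1.784 -1.49 -0.484
v -0.854 -1.349 1.371
v -1.365 -1.089 1.608
v -1.741 -1.221 -0.526
v -0.811 -1.08 1.329
v -1.808 -0.953 -0.513
v -0.878 -0.812 1.343
v -1.971 -0.741 -0.447
v -1.041 -0.6 1.408
v -2.198 -0.625 -0.342
v -1.269 -0.484 1.513
v -2.445 -0.63 -0.218
v -1.515 -0.489 1.637
v -2.662 -0.753 -0.1
v -1.732 -0.612 1.755
v -2.806 -0.971 -0.011
v -1.876 -0.83 1.844
v -2.849 -1.24 0.031
v -1.919 -1.099 1.886
v -2.782 -1.508 0.017
v -1.852 -1.367 1.873
v -2.619 -1.72 -0.048
v -1.689 -1.579 1.807
v -2.391 -1.836 -0.153
v -1.462 -1.695 1.702
v -2.145 -1.831 -0.277
v -1.215 -1.69 1.578
v -1.928 -1.708 -0.395
v -0.998 -1.567 1.46
v -1.242 3.795 -0.119
v -0.597 3.775 -0.437
v -0.072 3.265 0.662
v -0.718 3.285 0.979
v -0.687 4.25 -0.173
v -0.162 3.74 0.925
v -1.103 4.459 0.122
v -0.578 3.949 1.221
v -1.6 4.278 0.276
v -1.076 3.769 1.375
v -1.888 3.815 0.198
v -1.363 3.305 1.297
v -1.798 3.34 -0.065
v -1.273 2.83 1.033
v -1.382 3.131 -0.361
v -0.857 2.621 0.738
v -0.884 3.311 -0.515
v -0.36 2.802 0.584
v -1.76 -2.071 -1.579
v -1.096 -1.454 -0.956
v -1.651 -1.562 -2.2
v -0.987 -0.945 -1.576
v -0.353 -3.035 -2.124
v 0.311 -2.418 -1.5
v -0.244 -2.526 -2.744
v 0.42 -1.909 -2.121
f 1 38 17
f 38 12 41
f 17 41 6
f 38 41 17
f 1 17 13
f 17 6 18
f 13 18 2
f 17 18 13
f 1 13 22
f 13 2 23
f 22 23 8
f 13 23 22
f 1 22 34
f 22 8 37
f 34 37 11
f 22 37 34
f 1 34 38
f 34 11 42
f 38 42 12
f 34 42 38
f 2 18 29
f 18 6 32
f 29 32 10
f 18 32 29
f 6 41 19
f 41 12 40
f 19 40 5
f 41 40 19
f 12 42 39
f 42 11 35
f 39 35 3
f 42 35 39
f 11 37 36
f 37 8 24
f 36 24 7
f 37 24 36
f 8 23 28
f 23 2 25
f 28 25 9
f 23 25 28
f 4 30 16
f 30 10 31
f 16 31 5
f 30 31 16
f 4 16 14
f 16 5 15
f 14 15 3
f 16 15 14
f 4 14 21
f 14 3 20
f 21 20 7
f 14 20 21
f 4 21 26
f 21 7 27
f 26 27 9
f 21 27 26
f 4 26 30
f 26 9 33
f 30 33 10
f 26 33 30
f 5 31 19
f 31 10 32
f 19 32 6
f 31 32 19
f 3 15 39
f 15 5 40
f 39 40 12
f 15 40 39
f 7 20 36
f 20 3 35
f 36 35 11
f 20 35 36
f 9 27 28
f 27 7 24
f 28 24 8
f 27 24 28
f 10 33 29
f 33 9 25
f 29 25 2
f 33 25 29
f 44 43 47
f 44 47 45
f 45 47 48
f 45 48 46
f 47 43 49
f 47 49 48
f 48 49 50
f 48 50 46
f 49 43 51
f 49 51 50
f 50 51 52
f 50 52 46
f 51 43 53
f 51 53 52
f 52 53 54
f 52 54 46
f 53 43 55
f 53 55 54
f 54 55 56
f 54 56 46
f 55 43 57
f 55 57 56
f 56 57 58
f 56 58 46
f 57 43 59
f 57 59 58
f 58 59 60
f 58 60 46
f 59 43 61
f 59 61 60
f 60 61 62
f 60 62 46
f 61 43 63
f 61 63 62
f 62 63 64
f 62 64 46
f 63 43 65
f 63 65 64
f 64 65 66
f 64 66 46
f 65 43 67
f 65 67 66
f 66 67 68
f 66 68 46
f 67 43 44
f 67 44 68
f 68 44 45
f 68 45 46
f 70 69 73
f 70 73 71
f 71 73 74
f 71 74 72
f 73 69 75
f 73 75 74
f 74 75 76
f 74 76 72
f 75 69 77
f 75 77 76
f 76 77 78
f 76 78 72
f 77 69 79
f 77 79 78
f 78 79 80
f 78 80 72
f 79 69 81
f 79 81 80
f 80 81 82
f 80 82 72
f 81 69 83
f 81 83 82
f 82 83 84
f 82 84 72
f 83 69 85
f 83 85 84
f 84 85 86
f 84 86 72
f 85 69 87
f 85 87 86
f 86 87 88
f 86 88 72
f 87 69 89
f 87 89 88
f 88 89 90
f 88 90 72
f 89 69 91
f 89 91 90
f 90 91 92
f 90 92 72
f 91 69 93
f 91 93 92
f 92 93 94
f 92 94 72
f 93 69 95
f 93 95 94
f 94 95 96
f 94 96 72
f 95 69 97
f 95 97 96
f 96 97 98
f 96 98 72
f 97 69 70
f 97 70 98
f 98 70 71
f 98 71 72
f 100 99 103
f 100 103 101
f 101 103 104
f 101 104 102
f 103 99 105
f 103 105 104
f 104 105 106
f 104 106 102
f 105 99 107
f 105 107 106
f 106 107 108
f 106 108 102
f 107 99 109
f 107 109 108
f 108 109 110
f 108 110 102
f 109 99 111
f 109 111 110
f 110 111 112
f 110 112 102
f 111 99 113
f 111 113 112
f 112 113 114
f 112 114 102
f 113 99 115
f 113 115 114
f 114 115 116
f 114 116 102
f 115 99 100
f 115 100 116
f 116 100 101
f 116 101 102
f 118 120 117
f 121 118 117
f 117 120 119
f 119 121 117
f 118 124 120
f 122 118 121
f 122 124 118
f 120 124 119
f 123 121 119
f 119 124 123
f 123 122 121
f 124 122 123



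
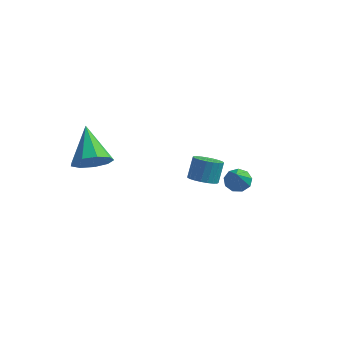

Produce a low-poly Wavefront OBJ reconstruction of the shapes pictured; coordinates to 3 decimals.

v 0.419 0.847 -2.653
v 1.032 0.493 -2.474
v 1.094 1.1 -1.487
v 0.481 1.453 -1.667
v 1.14 0.732 -2.628
v 1.201 1.339 -1.641
v 1.123 0.991 -2.786
v 1.184 1.597 -1.799
v 0.984 1.224 -2.921
v 1.045 1.831 -1.934
v 0.748 1.393 -3.01
v 0.809 2 -2.023
v 0.454 1.467 -3.037
v 0.516 2.074 -2.05
v 0.155 1.434 -2.998
v 0.216 2.04 -2.011
v -0.098 1.299 -2.899
v -0.037 1.906 -1.912
v -0.262 1.086 -2.758
v -0.201 1.693 -1.771
v -0.308 0.832 -2.599
v -0.247 1.438 -1.612
v -0.229 0.58 -2.449
v -0.167 1.187 -1.462
v -0.037 0.374 -2.335
v 0.024 0.981 -1.348
v 0.234 0.25 -2.275
v 0.295 0.857 -1.289
v 0.536 0.23 -2.281
v 0.598 0.836 -1.295
v 0.819 0.316 -2.352
v 0.88 0.922 -1.365
v 3.016 -2.268 0.409
v 3.585 -2.038 0.496
v 3.184 -3.092 1.491
v 3.302 -1.81 0.714
v 2.885 -1.796 0.789
v 2.529 -2.003 0.687
v 2.401 -2.334 0.454
v 2.561 -2.634 0.201
v 2.934 -2.763 0.045
v 3.345 -2.66 0.06
v 3.603 -2.374 0.238
v -2.899 -4.246 1.565
v -2.495 -4.643 2.328
v -3.721 -2.834 2.735
v -2.096 -4.198 2.07
v -2.074 -3.776 1.577
v -2.438 -3.574 1.078
v -3.017 -3.687 0.806
v -3.542 -4.061 0.89
v -3.766 -4.522 1.29
v -3.584 -4.854 1.818
v -3.082 -4.902 2.228
f 2 1 5
f 2 5 3
f 3 5 6
f 3 6 4
f 5 1 7
f 5 7 6
f 6 7 8
f 6 8 4
f 7 1 9
f 7 9 8
f 8 9 10
f 8 10 4
f 9 1 11
f 9 11 10
f 10 11 12
f 10 12 4
f 11 1 13
f 11 13 12
f 12 13 14
f 12 14 4
f 13 1 15
f 13 15 14
f 14 15 16
f 14 16 4
f 15 1 17
f 15 17 16
f 16 17 18
f 16 18 4
f 17 1 19
f 17 19 18
f 18 19 20
f 18 20 4
f 19 1 21
f 19 21 20
f 20 21 22
f 20 22 4
f 21 1 23
f 21 23 22
f 22 23 24
f 22 24 4
f 23 1 25
f 23 25 24
f 24 25 26
f 24 26 4
f 25 1 27
f 25 27 26
f 26 27 28
f 26 28 4
f 27 1 29
f 27 29 28
f 28 29 30
f 28 30 4
f 29 1 31
f 29 31 30
f 30 31 32
f 30 32 4
f 31 1 2
f 31 2 32
f 32 2 3
f 32 3 4
f 34 33 36
f 34 36 35
f 36 33 37
f 36 37 35
f 37 33 38
f 37 38 35
f 38 33 39
f 38 39 35
f 39 33 40
f 39 40 35
f 40 33 41
f 40 41 35
f 41 33 42
f 41 42 35
f 42 33 43
f 42 43 35
f 43 33 34
f 43 34 35
f 45 44 47
f 45 47 46
f 47 44 48
f 47 48 46
f 48 44 49
f 48 49 46
f 49 44 50
f 49 50 46
f 50 44 51
f 50 51 46
f 51 44 52
f 51 52 46
f 52 44 53
f 52 53 46
f 53 44 54
f 53 54 46
f 54 44 45
f 54 45 46



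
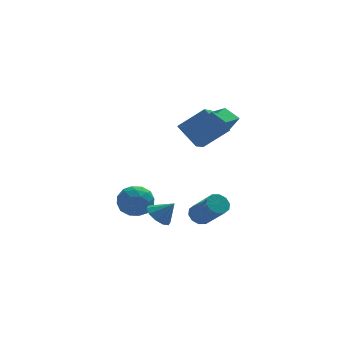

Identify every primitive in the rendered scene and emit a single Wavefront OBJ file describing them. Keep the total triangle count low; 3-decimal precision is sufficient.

v -2.68 0.438 -3.585
v -2.271 -0.133 -4.116
v -1.86 0.142 -2.635
v -2.03 0.352 -4.173
v -2.038 0.869 -4.005
v -2.29 1.222 -3.677
v -2.692 1.275 -3.314
v -3.089 1.009 -3.055
v -3.33 0.524 -2.998
v -3.322 0.007 -3.166
v -3.069 -0.346 -3.494
v -2.668 -0.399 -3.857
v -4.339 2.581 -2.856
v -3.682 2.618 -3.769
v -3.498 1.062 -2.311
v -2.841 1.099 -3.224
v -2.723 1.871 -2.414
v -3.243 2.81 -2.751
v -3.937 0.87 -3.329
v -4.457 1.809 -3.666
v -3.434 1.561 -4.061
v -2.683 2.179 -3.496
v -4.497 1.501 -2.584
v -3.746 2.119 -2.019
v -4.085 2.733 -3.36
v -3.095 0.947 -2.72
v -3.026 1.401 -2.244
v -2.64 1.422 -2.78
v -3.826 2.846 -2.762
v -3.44 2.867 -3.298
v -2.876 2.428 -2.502
v -3.74 0.813 -2.782
v -3.354 0.834 -3.318
v -4.54 2.258 -3.3
v -4.154 2.279 -3.836
v -4.304 1.252 -3.578
v -3.552 2.133 -4.068
v -3.058 1.24 -3.748
v -3.702 1.106 -3.81
v -4.008 1.658 -4.008
v -3.111 2.497 -3.736
v -2.616 1.604 -3.416
v -2.547 2.057 -2.94
v -2.853 2.609 -3.138
v -2.965 1.875 -3.908
v -4.564 2.076 -2.664
v -4.069 1.183 -2.344
v -4.327 1.071 -2.942
v -4.633 1.623 -3.14
v -4.122 2.44 -2.332
v -3.628 1.547 -2.012
v -3.172 2.022 -2.072
v -3.478 2.574 -2.27
v -4.215 1.805 -2.172
v 0.352 -0.168 2.537
v -0.227 0.591 3.063
v 1.453 0.859 2.267
v 0.875 1.618 2.794
v 0.825 -0.438 3.446
v 0.247 0.321 3.973
v 1.927 0.589 3.177
v 1.348 1.348 3.703
v 1.226 1.245 2.152
v 0.494 2.403 3.273
v -0.243 1.517 0.914
v -0.974 2.675 2.036
v 1.974 2.345 1.504
v 1.243 3.503 2.626
v 0.506 2.617 0.267
v -0.226 3.775 1.388
v 0.106 1.877 -4.664
v 0.668 1.672 -5.1
v 1.296 0.278 -3.631
v 0.734 0.483 -3.196
v 0.812 2.016 -4.835
v 1.441 0.622 -3.366
v 0.687 2.307 -4.505
v 1.315 0.913 -3.037
v 0.339 2.433 -4.236
v 0.968 1.04 -2.768
v -0.097 2.348 -4.131
v 0.531 0.954 -2.662
v -0.456 2.082 -4.229
v 0.172 0.688 -2.76
v -0.601 1.738 -4.494
v 0.028 0.344 -3.025
v -0.475 1.447 -4.823
v 0.153 0.053 -3.355
v -0.128 1.32 -5.092
v 0.501 -0.073 -3.624
v 0.309 1.406 -5.198
v 0.937 0.012 -3.729
f 2 1 4
f 2 4 3
f 4 1 5
f 4 5 3
f 5 1 6
f 5 6 3
f 6 1 7
f 6 7 3
f 7 1 8
f 7 8 3
f 8 1 9
f 8 9 3
f 9 1 10
f 9 10 3
f 10 1 11
f 10 11 3
f 11 1 12
f 11 12 3
f 12 1 2
f 12 2 3
f 13 50 29
f 50 24 53
f 29 53 18
f 50 53 29
f 13 29 25
f 29 18 30
f 25 30 14
f 29 30 25
f 13 25 34
f 25 14 35
f 34 35 20
f 25 35 34
f 13 34 46
f 34 20 49
f 46 49 23
f 34 49 46
f 13 46 50
f 46 23 54
f 50 54 24
f 46 54 50
f 14 30 41
f 30 18 44
f 41 44 22
f 30 44 41
f 18 53 31
f 53 24 52
f 31 52 17
f 53 52 31
f 24 54 51
f 54 23 47
f 51 47 15
f 54 47 51
f 23 49 48
f 49 20 36
f 48 36 19
f 49 36 48
f 20 35 40
f 35 14 37
f 40 37 21
f 35 37 40
f 16 42 28
f 42 22 43
f 28 43 17
f 42 43 28
f 16 28 26
f 28 17 27
f 26 27 15
f 28 27 26
f 16 26 33
f 26 15 32
f 33 32 19
f 26 32 33
f 16 33 38
f 33 19 39
f 38 39 21
f 33 39 38
f 16 38 42
f 38 21 45
f 42 45 22
f 38 45 42
f 17 43 31
f 43 22 44
f 31 44 18
f 43 44 31
f 15 27 51
f 27 17 52
f 51 52 24
f 27 52 51
f 19 32 48
f 32 15 47
f 48 47 23
f 32 47 48
f 21 39 40
f 39 19 36
f 40 36 20
f 39 36 40
f 22 45 41
f 45 21 37
f 41 37 14
f 45 37 41
f 56 58 55
f 59 56 55
f 55 58 57
f 57 59 55
f 56 62 58
f 60 56 59
f 60 62 56
f 58 62 57
f 61 59 57
f 57 62 61
f 61 60 59
f 62 60 61
f 64 66 63
f 67 64 63
f 63 66 65
f 65 67 63
f 64 70 66
f 68 64 67
f 68 70 64
f 66 70 65
f 69 67 65
f 65 70 69
f 69 68 67
f 70 68 69
f 72 71 75
f 72 75 73
f 73 75 76
f 73 76 74
f 75 71 77
f 75 77 76
f 76 77 78
f 76 78 74
f 77 71 79
f 77 79 78
f 78 79 80
f 78 80 74
f 79 71 81
f 79 81 80
f 80 81 82
f 80 82 74
f 81 71 83
f 81 83 82
f 82 83 84
f 82 84 74
f 83 71 85
f 83 85 84
f 84 85 86
f 84 86 74
f 85 71 87
f 85 87 86
f 86 87 88
f 86 88 74
f 87 71 89
f 87 89 88
f 88 89 90
f 88 90 74
f 89 71 91
f 89 91 90
f 90 91 92
f 90 92 74
f 91 71 72
f 91 72 92
f 92 72 73
f 92 73 74



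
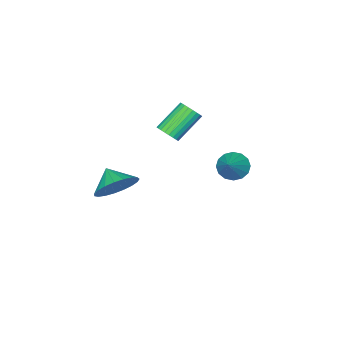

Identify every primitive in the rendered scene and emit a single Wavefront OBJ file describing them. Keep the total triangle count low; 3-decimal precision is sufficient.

v 1.633 -2.405 0.03
v 2.15 -2.007 0.775
v 1.407 -3.235 0.63
v 1.773 -1.856 0.842
v 1.372 -1.799 0.768
v 1.016 -1.848 0.567
v 0.767 -1.992 0.273
v 0.668 -2.208 -0.063
v 0.735 -2.458 -0.383
v 0.958 -2.699 -0.632
v 1.298 -2.888 -0.766
v 1.696 -2.995 -0.763
v 2.083 -2.999 -0.622
v 2.392 -2.9 -0.369
v 2.57 -2.716 -0.047
v 2.586 -2.478 0.288
v 2.438 -2.227 0.579
v 0.391 -0.794 3.325
v 0.687 -0.424 3.583
v -0.434 -0.215 4.573
v -0.731 -0.586 4.315
v 0.585 -0.304 3.443
v -0.536 -0.096 4.432
v 0.454 -0.259 3.284
v -0.668 -0.051 4.274
v 0.313 -0.296 3.132
v -0.809 -0.088 4.121
v 0.184 -0.408 3.009
v -0.938 -0.2 3.999
v 0.086 -0.58 2.935
v -1.036 -0.371 3.924
v 0.035 -0.783 2.919
v -1.087 -0.575 3.909
v 0.038 -0.989 2.966
v -1.084 -0.78 3.955
v 0.094 -1.165 3.067
v -1.027 -0.956 4.057
v 0.196 -1.284 3.208
v -0.925 -1.076 4.197
v 0.328 -1.329 3.366
v -0.794 -1.121 4.356
v 0.469 -1.292 3.519
v -0.653 -1.084 4.508
v 0.598 -1.18 3.641
v -0.524 -0.972 4.631
v 0.696 -1.009 3.716
v -0.426 -0.8 4.705
v 0.747 -0.805 3.731
v -0.375 -0.597 4.721
v 0.744 -0.6 3.685
v -0.378 -0.391 4.674
v 0.388 2.669 3.143
v 0.83 2.653 2.653
v 1.332 3.231 3.977
v 0.676 2.957 2.623
v 0.444 3.183 2.733
v 0.198 3.271 2.952
v 0.002 3.198 3.222
v -0.09 2.983 3.471
v -0.054 2.684 3.632
v 0.1 2.381 3.662
v 0.332 2.155 3.553
v 0.578 2.066 3.334
v 0.774 2.139 3.063
v 0.866 2.354 2.814
f 2 1 4
f 2 4 3
f 4 1 5
f 4 5 3
f 5 1 6
f 5 6 3
f 6 1 7
f 6 7 3
f 7 1 8
f 7 8 3
f 8 1 9
f 8 9 3
f 9 1 10
f 9 10 3
f 10 1 11
f 10 11 3
f 11 1 12
f 11 12 3
f 12 1 13
f 12 13 3
f 13 1 14
f 13 14 3
f 14 1 15
f 14 15 3
f 15 1 16
f 15 16 3
f 16 1 17
f 16 17 3
f 17 1 2
f 17 2 3
f 19 18 22
f 19 22 20
f 20 22 23
f 20 23 21
f 22 18 24
f 22 24 23
f 23 24 25
f 23 25 21
f 24 18 26
f 24 26 25
f 25 26 27
f 25 27 21
f 26 18 28
f 26 28 27
f 27 28 29
f 27 29 21
f 28 18 30
f 28 30 29
f 29 30 31
f 29 31 21
f 30 18 32
f 30 32 31
f 31 32 33
f 31 33 21
f 32 18 34
f 32 34 33
f 33 34 35
f 33 35 21
f 34 18 36
f 34 36 35
f 35 36 37
f 35 37 21
f 36 18 38
f 36 38 37
f 37 38 39
f 37 39 21
f 38 18 40
f 38 40 39
f 39 40 41
f 39 41 21
f 40 18 42
f 40 42 41
f 41 42 43
f 41 43 21
f 42 18 44
f 42 44 43
f 43 44 45
f 43 45 21
f 44 18 46
f 44 46 45
f 45 46 47
f 45 47 21
f 46 18 48
f 46 48 47
f 47 48 49
f 47 49 21
f 48 18 50
f 48 50 49
f 49 50 51
f 49 51 21
f 50 18 19
f 50 19 51
f 51 19 20
f 51 20 21
f 53 52 55
f 53 55 54
f 55 52 56
f 55 56 54
f 56 52 57
f 56 57 54
f 57 52 58
f 57 58 54
f 58 52 59
f 58 59 54
f 59 52 60
f 59 60 54
f 60 52 61
f 60 61 54
f 61 52 62
f 61 62 54
f 62 52 63
f 62 63 54
f 63 52 64
f 63 64 54
f 64 52 65
f 64 65 54
f 65 52 53
f 65 53 54



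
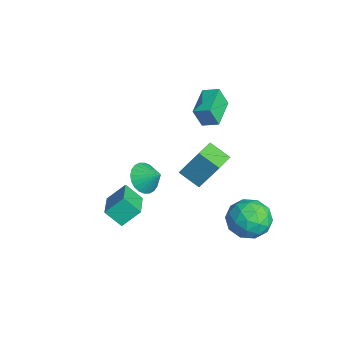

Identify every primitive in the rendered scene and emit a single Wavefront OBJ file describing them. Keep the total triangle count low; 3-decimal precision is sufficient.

v 0.098 0.665 2.129
v 0.05 0.236 3.163
v -1.313 1.459 2.393
v -1.36 1.031 3.427
v 0.54 1.349 2.433
v 0.493 0.921 3.467
v -0.87 2.144 2.697
v -0.918 1.715 3.731
v 2.267 -3.457 -1.454
v 1.852 -4.141 -0.713
v 2.239 -2.583 -0.662
v 1.825 -3.267 0.078
v 3.875 -3.873 -0.938
v 3.461 -4.557 -0.198
v 3.848 -2.999 -0.147
v 3.433 -3.683 0.594
v 2.777 2.326 -2.586
v 3.362 3.079 -1.969
v 3.778 0.961 -1.871
v 4.363 1.714 -1.254
v 3.271 1.51 -1.016
v 2.653 2.354 -1.458
v 4.487 1.686 -2.382
v 3.869 2.53 -2.824
v 4.419 2.683 -1.843
v 3.667 2.574 -0.998
v 3.473 1.466 -2.842
v 2.721 1.357 -1.997
v 2.982 2.822 -2.34
v 4.158 1.218 -1.5
v 3.517 1.098 -1.36
v 3.861 1.54 -0.997
v 2.565 2.396 -2.04
v 2.909 2.838 -1.677
v 2.855 1.916 -1.117
v 4.231 1.202 -2.163
v 4.575 1.644 -1.8
v 3.279 2.5 -2.843
v 3.623 2.942 -2.48
v 4.285 2.124 -2.723
v 3.947 3.032 -1.903
v 4.535 2.23 -1.483
v 4.608 2.214 -2.146
v 4.244 2.71 -2.406
v 3.505 2.968 -1.407
v 4.093 2.166 -0.987
v 3.452 2.046 -0.847
v 3.088 2.542 -1.106
v 4.126 2.736 -1.333
v 3.047 1.874 -2.853
v 3.635 1.072 -2.433
v 4.052 1.498 -2.734
v 3.688 1.994 -2.993
v 2.605 1.81 -2.357
v 3.193 1.008 -1.937
v 2.896 1.33 -1.434
v 2.532 1.826 -1.694
v 3.014 1.304 -2.507
v -2.003 1.613 -3.525
v -2.75 0.803 -2.894
v -1.623 2.495 -1.944
v -2.37 1.685 -1.312
v -0.97 0.815 -3.328
v -1.717 0.005 -2.696
v -0.59 1.697 -1.746
v -1.337 0.887 -1.115
v 0.603 -2.147 -0.708
v 0.968 -1.779 -1.406
v 1.217 -1.513 -0.052
v 0.702 -1.574 -1.355
v 0.421 -1.457 -1.205
v 0.168 -1.445 -0.98
v -0.019 -1.539 -0.713
v -0.112 -1.726 -0.445
v -0.096 -1.978 -0.218
v 0.027 -2.255 -0.065
v 0.237 -2.515 -0.009
v 0.503 -2.72 -0.061
v 0.784 -2.837 -0.21
v 1.038 -2.85 -0.436
v 1.225 -2.755 -0.703
v 1.318 -2.568 -0.97
v 1.301 -2.317 -1.198
v 1.179 -2.04 -1.351
f 2 4 1
f 5 2 1
f 1 4 3
f 3 5 1
f 2 8 4
f 6 2 5
f 6 8 2
f 4 8 3
f 7 5 3
f 3 8 7
f 7 6 5
f 8 6 7
f 10 12 9
f 13 10 9
f 9 12 11
f 11 13 9
f 10 16 12
f 14 10 13
f 14 16 10
f 12 16 11
f 15 13 11
f 11 16 15
f 15 14 13
f 16 14 15
f 17 54 33
f 54 28 57
f 33 57 22
f 54 57 33
f 17 33 29
f 33 22 34
f 29 34 18
f 33 34 29
f 17 29 38
f 29 18 39
f 38 39 24
f 29 39 38
f 17 38 50
f 38 24 53
f 50 53 27
f 38 53 50
f 17 50 54
f 50 27 58
f 54 58 28
f 50 58 54
f 18 34 45
f 34 22 48
f 45 48 26
f 34 48 45
f 22 57 35
f 57 28 56
f 35 56 21
f 57 56 35
f 28 58 55
f 58 27 51
f 55 51 19
f 58 51 55
f 27 53 52
f 53 24 40
f 52 40 23
f 53 40 52
f 24 39 44
f 39 18 41
f 44 41 25
f 39 41 44
f 20 46 32
f 46 26 47
f 32 47 21
f 46 47 32
f 20 32 30
f 32 21 31
f 30 31 19
f 32 31 30
f 20 30 37
f 30 19 36
f 37 36 23
f 30 36 37
f 20 37 42
f 37 23 43
f 42 43 25
f 37 43 42
f 20 42 46
f 42 25 49
f 46 49 26
f 42 49 46
f 21 47 35
f 47 26 48
f 35 48 22
f 47 48 35
f 19 31 55
f 31 21 56
f 55 56 28
f 31 56 55
f 23 36 52
f 36 19 51
f 52 51 27
f 36 51 52
f 25 43 44
f 43 23 40
f 44 40 24
f 43 40 44
f 26 49 45
f 49 25 41
f 45 41 18
f 49 41 45
f 60 62 59
f 63 60 59
f 59 62 61
f 61 63 59
f 60 66 62
f 64 60 63
f 64 66 60
f 62 66 61
f 65 63 61
f 61 66 65
f 65 64 63
f 66 64 65
f 68 67 70
f 68 70 69
f 70 67 71
f 70 71 69
f 71 67 72
f 71 72 69
f 72 67 73
f 72 73 69
f 73 67 74
f 73 74 69
f 74 67 75
f 74 75 69
f 75 67 76
f 75 76 69
f 76 67 77
f 76 77 69
f 77 67 78
f 77 78 69
f 78 67 79
f 78 79 69
f 79 67 80
f 79 80 69
f 80 67 81
f 80 81 69
f 81 67 82
f 81 82 69
f 82 67 83
f 82 83 69
f 83 67 84
f 83 84 69
f 84 67 68
f 84 68 69



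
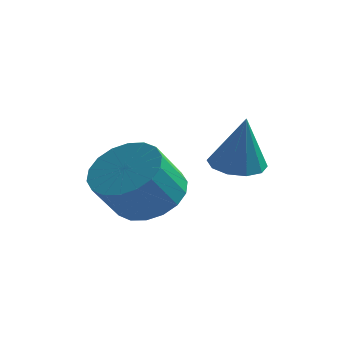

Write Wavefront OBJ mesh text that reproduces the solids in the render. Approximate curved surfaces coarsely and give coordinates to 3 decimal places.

v -1.729 -1.776 1.006
v -1.252 -2.351 0.822
v -1.391 -2.024 2.654
v -0.999 -1.948 0.831
v -1.026 -1.479 0.907
v -1.321 -1.123 1.021
v -1.772 -1.017 1.129
v -2.207 -1.201 1.191
v -2.459 -1.604 1.182
v -2.432 -2.073 1.106
v -2.137 -2.429 0.992
v -1.686 -2.535 0.883
v -3.338 -3.492 0.283
v -2.757 -2.902 0.894
v -3.061 -3.737 1.989
v -3.642 -4.328 1.377
v -3.17 -2.707 0.928
v -3.474 -3.542 2.023
v -3.617 -2.668 0.834
v -3.921 -3.503 1.928
v -4.009 -2.792 0.63
v -4.313 -3.627 1.725
v -4.267 -3.055 0.358
v -4.572 -3.89 1.453
v -4.342 -3.404 0.071
v -4.646 -4.239 1.166
v -4.218 -3.771 -0.174
v -4.522 -4.606 0.92
v -3.919 -4.083 -0.329
v -4.223 -4.918 0.766
v -3.506 -4.278 -0.363
v -3.81 -5.113 0.732
v -3.059 -4.317 -0.268
v -3.363 -5.152 0.826
v -2.667 -4.193 -0.065
v -2.971 -5.028 1.03
v -2.408 -3.93 0.207
v -2.713 -4.765 1.302
v -2.334 -3.581 0.494
v -2.638 -4.416 1.589
v -2.458 -3.214 0.74
v -2.762 -4.049 1.834
f 2 1 4
f 2 4 3
f 4 1 5
f 4 5 3
f 5 1 6
f 5 6 3
f 6 1 7
f 6 7 3
f 7 1 8
f 7 8 3
f 8 1 9
f 8 9 3
f 9 1 10
f 9 10 3
f 10 1 11
f 10 11 3
f 11 1 12
f 11 12 3
f 12 1 2
f 12 2 3
f 14 13 17
f 14 17 15
f 15 17 18
f 15 18 16
f 17 13 19
f 17 19 18
f 18 19 20
f 18 20 16
f 19 13 21
f 19 21 20
f 20 21 22
f 20 22 16
f 21 13 23
f 21 23 22
f 22 23 24
f 22 24 16
f 23 13 25
f 23 25 24
f 24 25 26
f 24 26 16
f 25 13 27
f 25 27 26
f 26 27 28
f 26 28 16
f 27 13 29
f 27 29 28
f 28 29 30
f 28 30 16
f 29 13 31
f 29 31 30
f 30 31 32
f 30 32 16
f 31 13 33
f 31 33 32
f 32 33 34
f 32 34 16
f 33 13 35
f 33 35 34
f 34 35 36
f 34 36 16
f 35 13 37
f 35 37 36
f 36 37 38
f 36 38 16
f 37 13 39
f 37 39 38
f 38 39 40
f 38 40 16
f 39 13 41
f 39 41 40
f 40 41 42
f 40 42 16
f 41 13 14
f 41 14 42
f 42 14 15
f 42 15 16



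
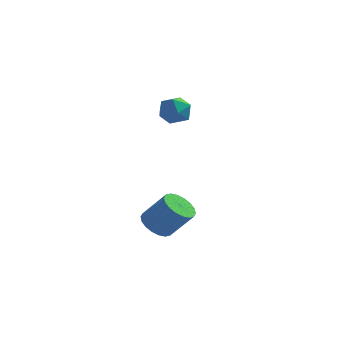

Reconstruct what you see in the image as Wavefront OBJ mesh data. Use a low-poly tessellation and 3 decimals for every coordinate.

v 0.049 -0.375 -3.369
v 0.8 -0.416 -3.998
v 2.041 -0.365 -2.521
v 1.291 -0.325 -1.891
v 0.732 0.013 -3.955
v 1.973 0.064 -2.478
v 0.529 0.365 -3.797
v 1.77 0.415 -2.319
v 0.231 0.57 -3.553
v 1.472 0.621 -2.076
v -0.103 0.588 -3.273
v 1.138 0.639 -1.796
v -0.407 0.415 -3.012
v 0.834 0.466 -1.535
v -0.62 0.086 -2.822
v 0.621 0.137 -1.345
v -0.701 -0.335 -2.739
v 0.54 -0.284 -1.262
v -0.633 -0.764 -2.782
v 0.608 -0.713 -1.305
v -0.43 -1.115 -2.941
v 0.811 -1.065 -1.463
v -0.132 -1.321 -3.184
v 1.109 -1.27 -1.707
v 0.202 -1.339 -3.464
v 1.443 -1.288 -1.987
v 0.506 -1.166 -3.725
v 1.747 -1.115 -2.248
v 0.719 -0.837 -3.915
v 1.96 -0.786 -2.438
v -0.081 3.111 4.195
v 0.394 3.27 3.343
v -0.614 1.71 3.637
v -0.139 1.869 2.785
v 0.374 1.693 3.611
v 0.704 2.559 3.956
v -0.924 2.421 3.024
v -0.594 3.287 3.369
v -0.127 2.844 2.619
v 0.675 2.394 2.982
v -0.895 2.586 3.998
v -0.093 2.136 4.361
f 2 1 5
f 2 5 3
f 3 5 6
f 3 6 4
f 5 1 7
f 5 7 6
f 6 7 8
f 6 8 4
f 7 1 9
f 7 9 8
f 8 9 10
f 8 10 4
f 9 1 11
f 9 11 10
f 10 11 12
f 10 12 4
f 11 1 13
f 11 13 12
f 12 13 14
f 12 14 4
f 13 1 15
f 13 15 14
f 14 15 16
f 14 16 4
f 15 1 17
f 15 17 16
f 16 17 18
f 16 18 4
f 17 1 19
f 17 19 18
f 18 19 20
f 18 20 4
f 19 1 21
f 19 21 20
f 20 21 22
f 20 22 4
f 21 1 23
f 21 23 22
f 22 23 24
f 22 24 4
f 23 1 25
f 23 25 24
f 24 25 26
f 24 26 4
f 25 1 27
f 25 27 26
f 26 27 28
f 26 28 4
f 27 1 29
f 27 29 28
f 28 29 30
f 28 30 4
f 29 1 2
f 29 2 30
f 30 2 3
f 30 3 4
f 31 42 36
f 31 36 32
f 31 32 38
f 31 38 41
f 31 41 42
f 32 36 40
f 36 42 35
f 42 41 33
f 41 38 37
f 38 32 39
f 34 40 35
f 34 35 33
f 34 33 37
f 34 37 39
f 34 39 40
f 35 40 36
f 33 35 42
f 37 33 41
f 39 37 38
f 40 39 32



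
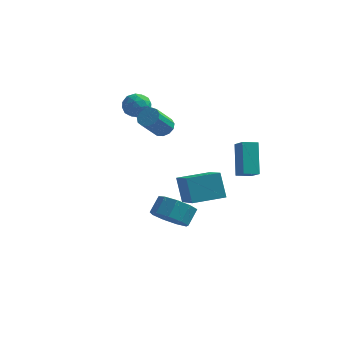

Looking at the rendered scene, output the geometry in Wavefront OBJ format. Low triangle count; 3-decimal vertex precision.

v 3.796 1.331 -1.31
v 3.417 2.542 0.325
v 3.209 2.008 -1.948
v 2.829 3.219 -0.312
v 4.531 1.801 -1.488
v 4.151 3.012 0.148
v 3.943 2.478 -2.125
v 3.564 3.689 -0.49
v 1.2 -3.479 -2.28
v 1.983 -3.113 -2.893
v 2.224 -2.355 -2.133
v 1.44 -2.721 -1.52
v 1.366 -2.765 -3.045
v 1.606 -2.007 -2.286
v 0.671 -2.751 -2.839
v 0.911 -1.992 -2.08
v 0.223 -3.077 -2.372
v 0.464 -2.319 -1.612
v 0.233 -3.592 -1.861
v 0.473 -2.834 -1.101
v 0.695 -4.054 -1.546
v 0.935 -3.296 -0.787
v 1.393 -4.247 -1.575
v 1.634 -3.488 -0.815
v 2.001 -4.08 -1.933
v 2.242 -3.322 -1.174
v 2.234 -3.633 -2.454
v 2.475 -2.874 -1.694
v -0.558 1.492 1.406
v -0.194 1.831 1.84
v -0.698 0.827 3.048
v -1.062 0.488 2.614
v -0.528 1.993 1.834
v -1.033 0.989 3.043
v -0.872 1.996 1.693
v -1.377 0.992 2.901
v -1.117 1.839 1.461
v -1.621 0.835 2.669
v -1.183 1.572 1.211
v -1.688 0.568 2.419
v -1.051 1.279 1.023
v -1.556 0.275 2.231
v -0.763 1.054 0.956
v -1.267 0.05 2.165
v -0.409 0.968 1.033
v -0.914 -0.036 2.241
v -0.103 1.049 1.228
v -0.607 0.045 2.436
v 0.059 1.27 1.479
v -0.445 0.266 2.687
v 0.025 1.561 1.707
v -0.479 0.558 2.915
v 0.405 1.697 -4.263
v -0.093 2.311 -2.849
v 1.953 2.723 -4.163
v 1.455 3.336 -2.748
v 1.405 0.084 -3.212
v 0.907 0.697 -1.797
v 2.953 1.109 -3.111
v 2.455 1.723 -1.697
v -3.359 3.874 1.402
v -2.98 4.098 2.131
v -2.3 3.042 1.109
v -1.921 3.266 1.838
v -2.63 2.794 1.854
v -3.285 3.309 2.035
v -1.995 3.831 1.205
v -2.65 4.346 1.386
v -2.138 4.072 2.01
v -2.53 3.431 2.41
v -2.75 3.709 0.83
v -3.142 3.068 1.23
v -3.262 4.059 1.793
v -2.018 3.081 1.447
v -2.434 2.804 1.457
v -2.212 2.936 1.885
v -3.441 3.595 1.736
v -3.219 3.727 2.164
v -3.013 2.961 2.001
v -2.061 3.413 1.076
v -1.839 3.545 1.504
v -3.068 4.204 1.355
v -2.846 4.336 1.783
v -2.267 4.179 1.239
v -2.545 4.175 2.15
v -1.922 3.686 1.977
v -1.966 4.019 1.605
v -2.35 4.321 1.712
v -2.775 3.799 2.385
v -2.153 3.31 2.213
v -2.57 3.032 2.222
v -2.954 3.335 2.328
v -2.28 3.783 2.314
v -3.127 3.83 1.027
v -2.505 3.341 0.855
v -2.326 3.805 0.912
v -2.71 4.108 1.018
v -3.358 3.454 1.263
v -2.735 2.965 1.09
v -2.93 2.819 1.528
v -3.314 3.121 1.635
v -3 3.357 0.926
f 2 4 1
f 5 2 1
f 1 4 3
f 3 5 1
f 2 8 4
f 6 2 5
f 6 8 2
f 4 8 3
f 7 5 3
f 3 8 7
f 7 6 5
f 8 6 7
f 10 9 13
f 10 13 11
f 11 13 14
f 11 14 12
f 13 9 15
f 13 15 14
f 14 15 16
f 14 16 12
f 15 9 17
f 15 17 16
f 16 17 18
f 16 18 12
f 17 9 19
f 17 19 18
f 18 19 20
f 18 20 12
f 19 9 21
f 19 21 20
f 20 21 22
f 20 22 12
f 21 9 23
f 21 23 22
f 22 23 24
f 22 24 12
f 23 9 25
f 23 25 24
f 24 25 26
f 24 26 12
f 25 9 27
f 25 27 26
f 26 27 28
f 26 28 12
f 27 9 10
f 27 10 28
f 28 10 11
f 28 11 12
f 30 29 33
f 30 33 31
f 31 33 34
f 31 34 32
f 33 29 35
f 33 35 34
f 34 35 36
f 34 36 32
f 35 29 37
f 35 37 36
f 36 37 38
f 36 38 32
f 37 29 39
f 37 39 38
f 38 39 40
f 38 40 32
f 39 29 41
f 39 41 40
f 40 41 42
f 40 42 32
f 41 29 43
f 41 43 42
f 42 43 44
f 42 44 32
f 43 29 45
f 43 45 44
f 44 45 46
f 44 46 32
f 45 29 47
f 45 47 46
f 46 47 48
f 46 48 32
f 47 29 49
f 47 49 48
f 48 49 50
f 48 50 32
f 49 29 51
f 49 51 50
f 50 51 52
f 50 52 32
f 51 29 30
f 51 30 52
f 52 30 31
f 52 31 32
f 54 56 53
f 57 54 53
f 53 56 55
f 55 57 53
f 54 60 56
f 58 54 57
f 58 60 54
f 56 60 55
f 59 57 55
f 55 60 59
f 59 58 57
f 60 58 59
f 61 98 77
f 98 72 101
f 77 101 66
f 98 101 77
f 61 77 73
f 77 66 78
f 73 78 62
f 77 78 73
f 61 73 82
f 73 62 83
f 82 83 68
f 73 83 82
f 61 82 94
f 82 68 97
f 94 97 71
f 82 97 94
f 61 94 98
f 94 71 102
f 98 102 72
f 94 102 98
f 62 78 89
f 78 66 92
f 89 92 70
f 78 92 89
f 66 101 79
f 101 72 100
f 79 100 65
f 101 100 79
f 72 102 99
f 102 71 95
f 99 95 63
f 102 95 99
f 71 97 96
f 97 68 84
f 96 84 67
f 97 84 96
f 68 83 88
f 83 62 85
f 88 85 69
f 83 85 88
f 64 90 76
f 90 70 91
f 76 91 65
f 90 91 76
f 64 76 74
f 76 65 75
f 74 75 63
f 76 75 74
f 64 74 81
f 74 63 80
f 81 80 67
f 74 80 81
f 64 81 86
f 81 67 87
f 86 87 69
f 81 87 86
f 64 86 90
f 86 69 93
f 90 93 70
f 86 93 90
f 65 91 79
f 91 70 92
f 79 92 66
f 91 92 79
f 63 75 99
f 75 65 100
f 99 100 72
f 75 100 99
f 67 80 96
f 80 63 95
f 96 95 71
f 80 95 96
f 69 87 88
f 87 67 84
f 88 84 68
f 87 84 88
f 70 93 89
f 93 69 85
f 89 85 62
f 93 85 89

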